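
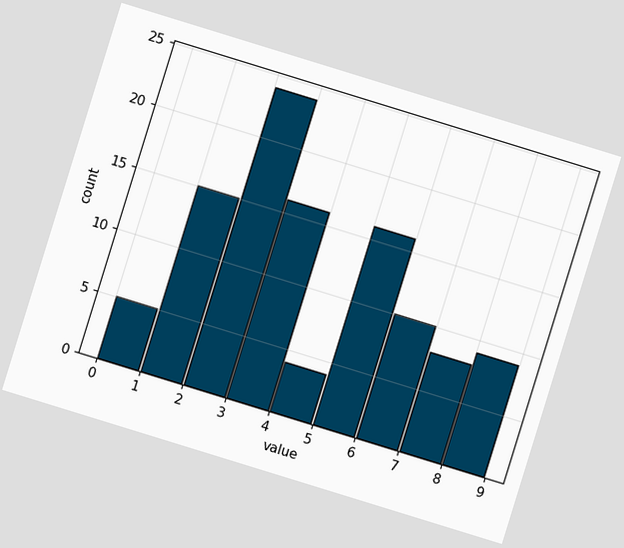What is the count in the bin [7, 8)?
The chart is tilted about 17° clockwise. The [7, 8) bin has height 8.

8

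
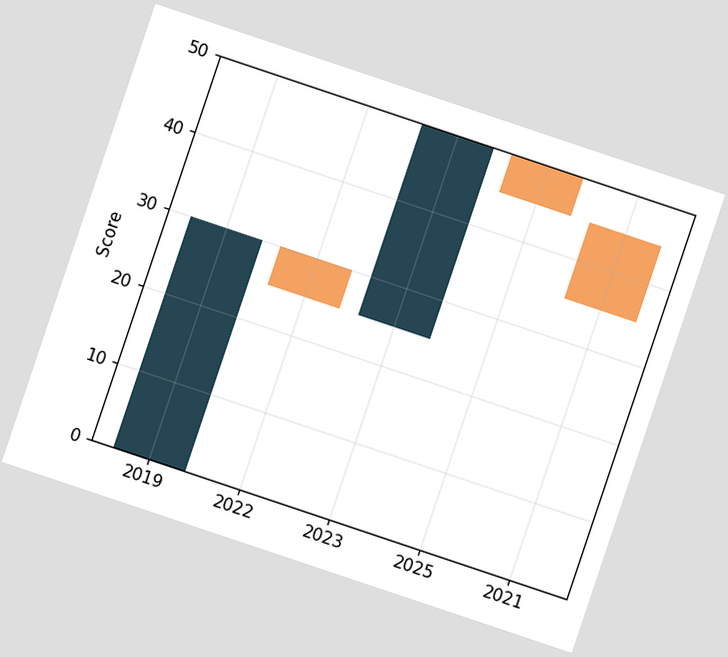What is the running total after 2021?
35

The chart is tilted about 19° clockwise. After 2021 the running total reaches 35.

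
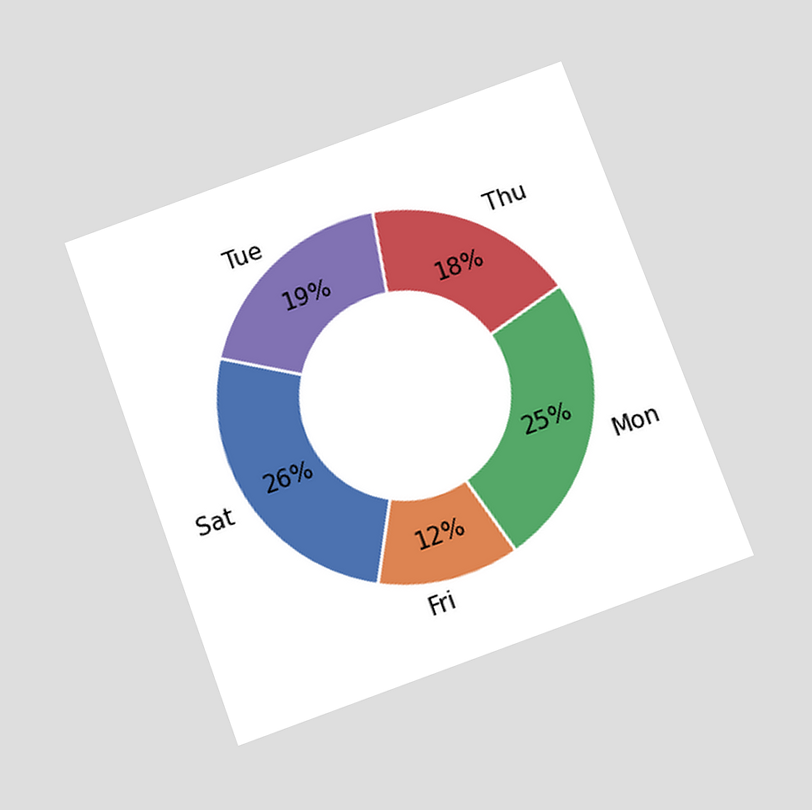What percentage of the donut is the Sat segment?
26%

The chart is tilted about 20° counter-clockwise and viewed slightly from below. The Sat segment takes up 26% of the ring.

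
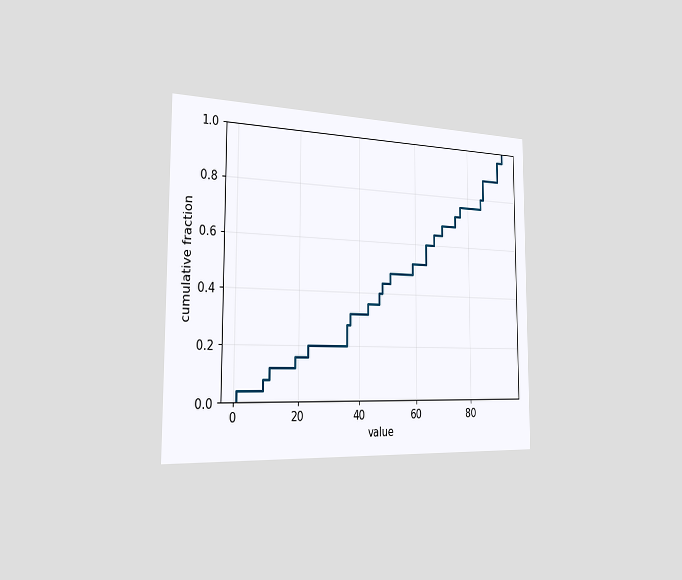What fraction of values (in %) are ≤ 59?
52%

The chart is viewed slightly from the left. At x=59 the ECDF step is at 52%.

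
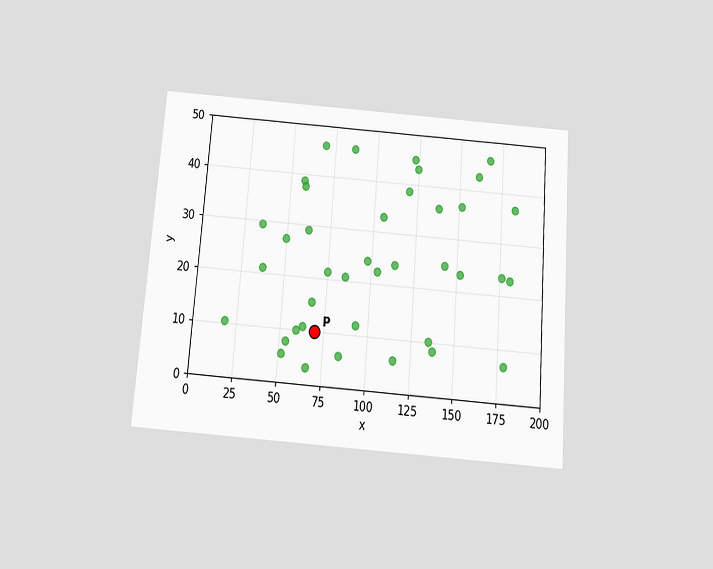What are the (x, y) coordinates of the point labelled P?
The chart is tilted about 4° clockwise and viewed slightly from below. Following the gridlines from P to each axis, P sits at (70, 10).

(70, 10)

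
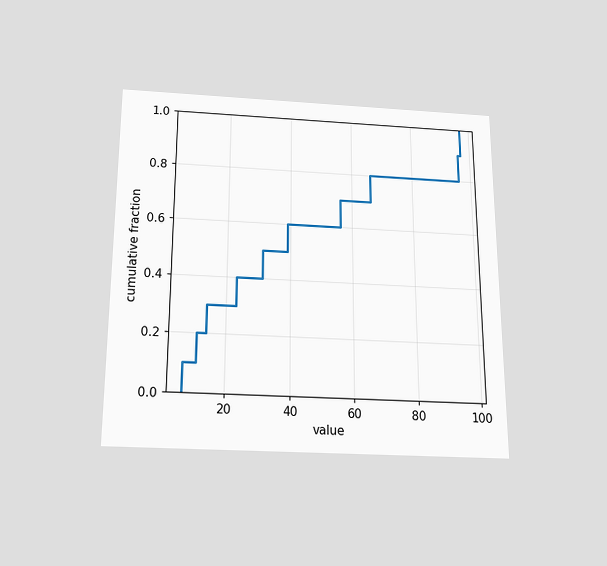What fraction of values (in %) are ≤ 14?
The chart is viewed slightly from below. At x=14 the ECDF step is at 30%.

30%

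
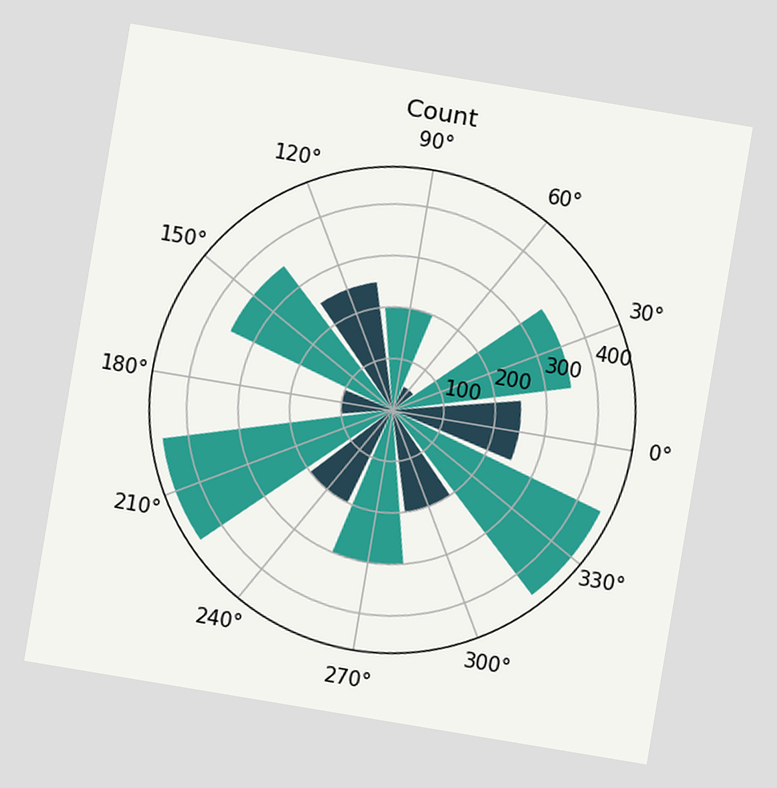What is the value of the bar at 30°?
350

The chart is tilted about 9° clockwise. The bar at 30° reaches 350 on the radial axis.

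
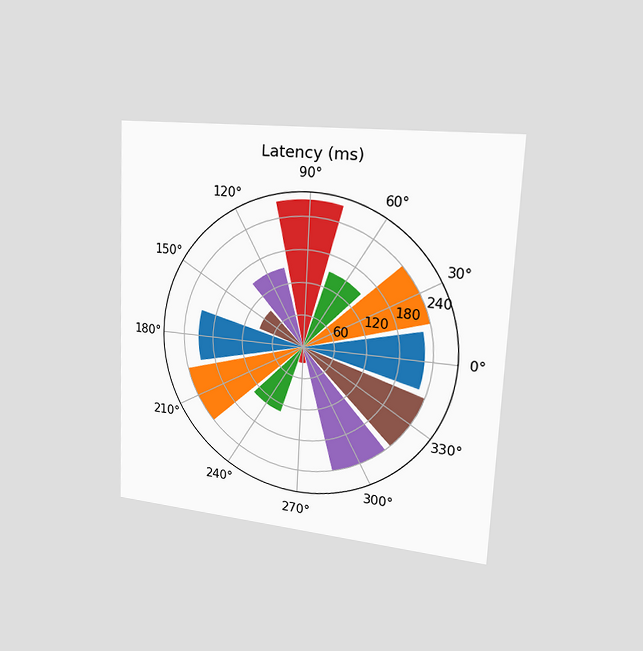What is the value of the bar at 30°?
240ms

The chart is tilted about 3° clockwise and viewed slightly from the right. The bar at 30° reaches 240ms on the radial axis.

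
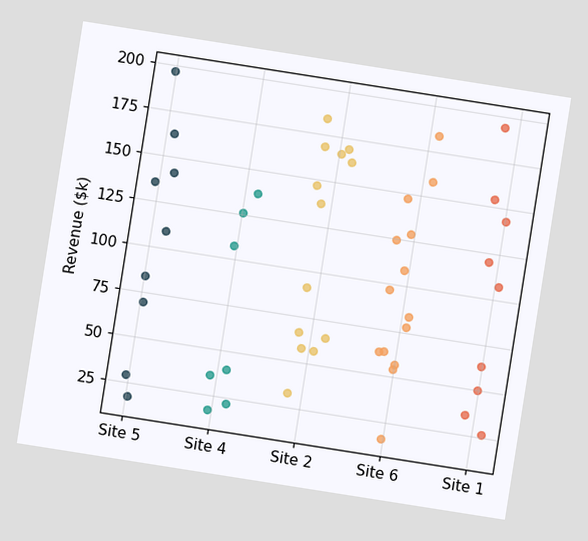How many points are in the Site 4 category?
7

The chart is tilted about 9° clockwise. Counting the markers in the Site 4 column gives 7.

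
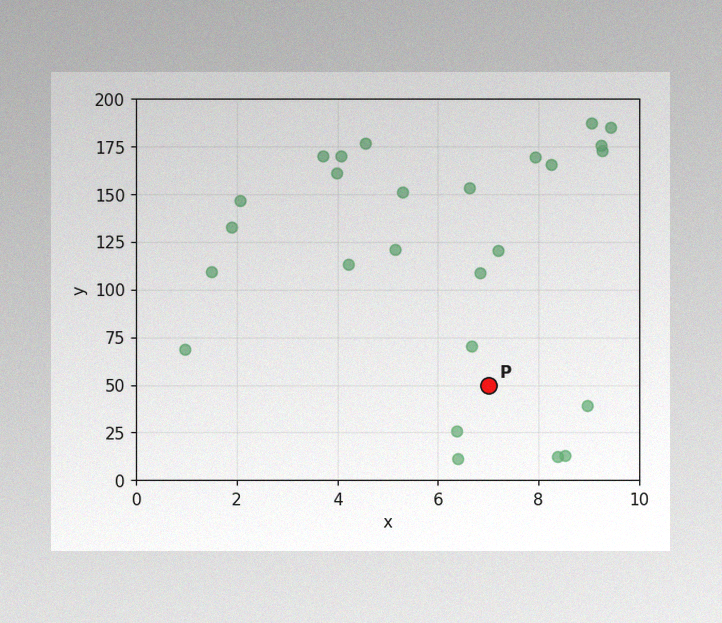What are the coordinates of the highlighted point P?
(7, 50)

The image has some photo noise and uneven lighting. Following the gridlines from P to each axis, P sits at (7, 50).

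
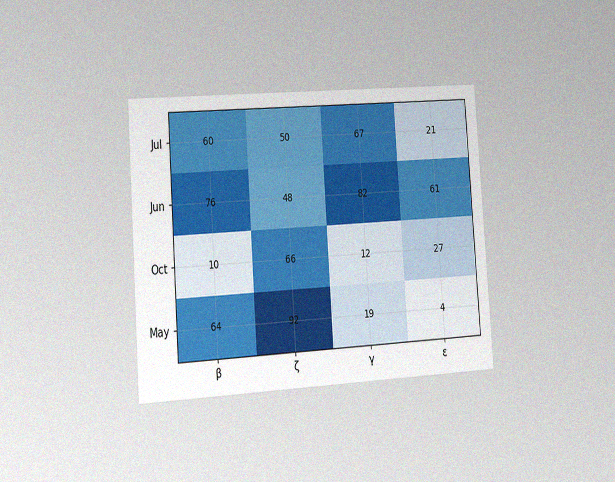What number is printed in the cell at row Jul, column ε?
The chart is tilted about 4° counter-clockwise and viewed slightly from the left, with some photo noise. The (Jul, ε) cell reads 21.

21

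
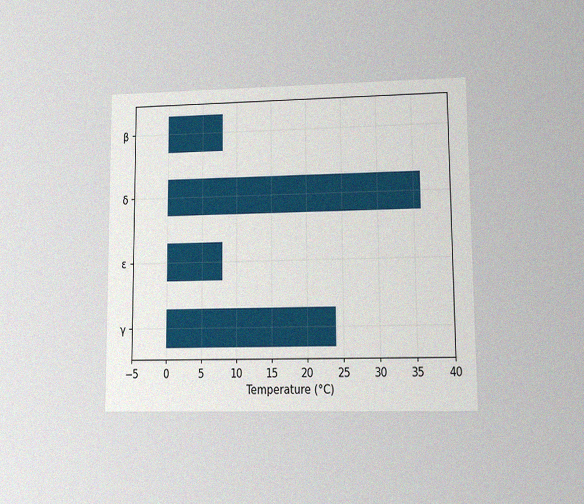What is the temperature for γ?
24°C

The chart is viewed at a slight angle, with some photo noise. Reading along the chart's x-axis, the γ bar reaches 24°C.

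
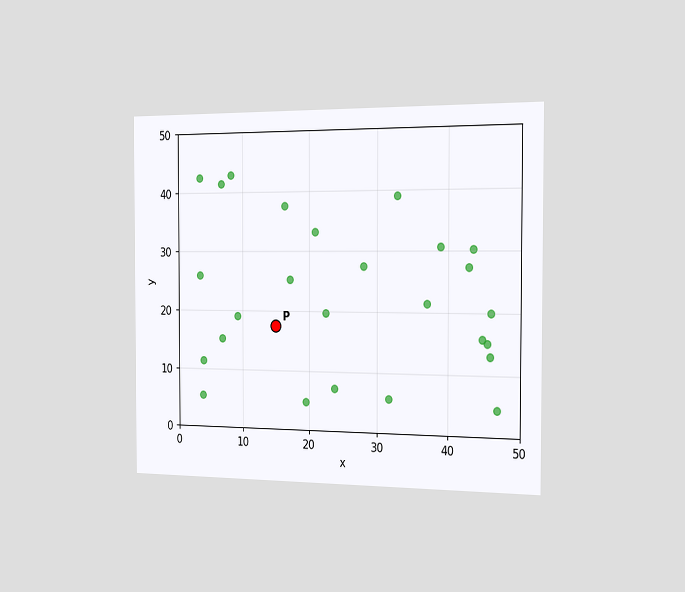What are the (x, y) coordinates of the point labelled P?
The chart is viewed slightly from the right. Following the gridlines from P to each axis, P sits at (15, 17.5).

(15, 17.5)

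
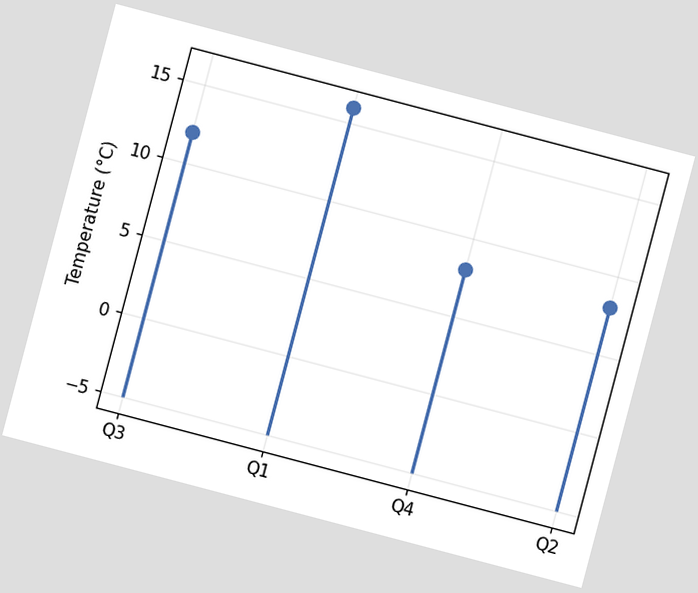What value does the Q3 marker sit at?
The chart is tilted about 15° clockwise. The Q3 marker sits at 12°C.

12°C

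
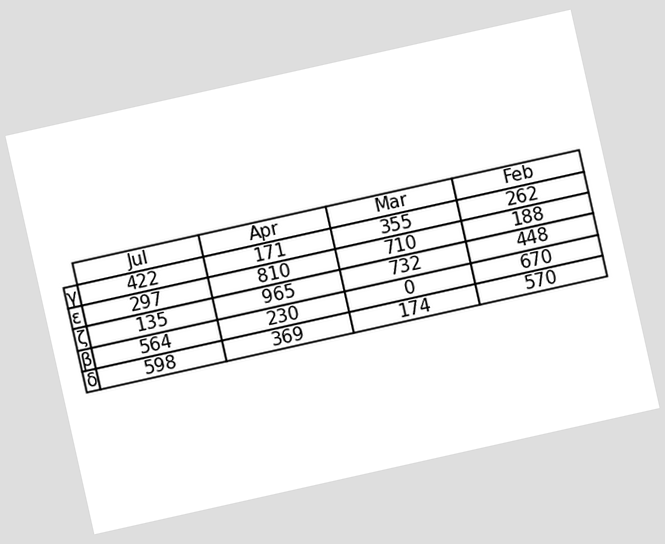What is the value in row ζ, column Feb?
448

The chart is tilted about 13° counter-clockwise. The (ζ, Feb) cell reads 448.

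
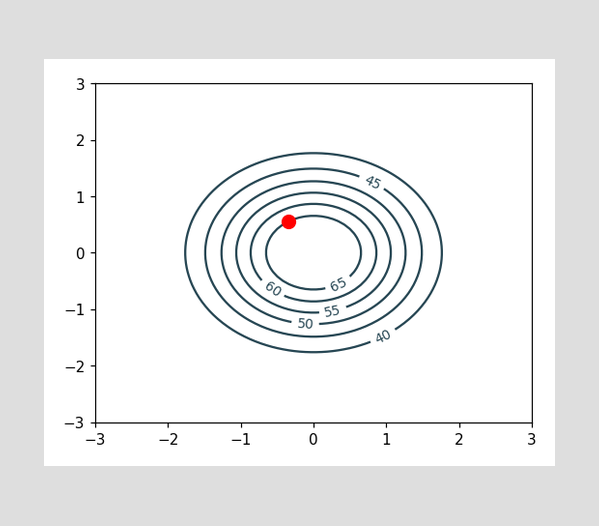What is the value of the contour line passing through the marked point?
65

The marked point sits on the contour labelled 65.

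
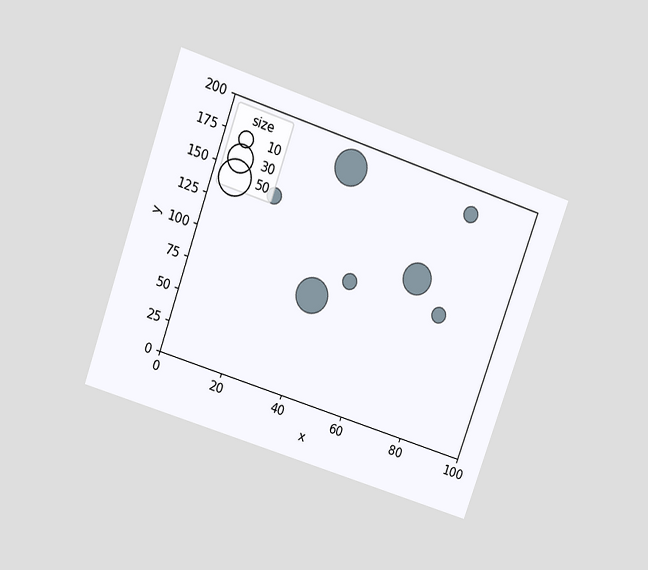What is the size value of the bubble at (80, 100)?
The chart is tilted about 19° clockwise and viewed slightly from above. Matching the bubble at (80, 100) against the size legend gives 10.

10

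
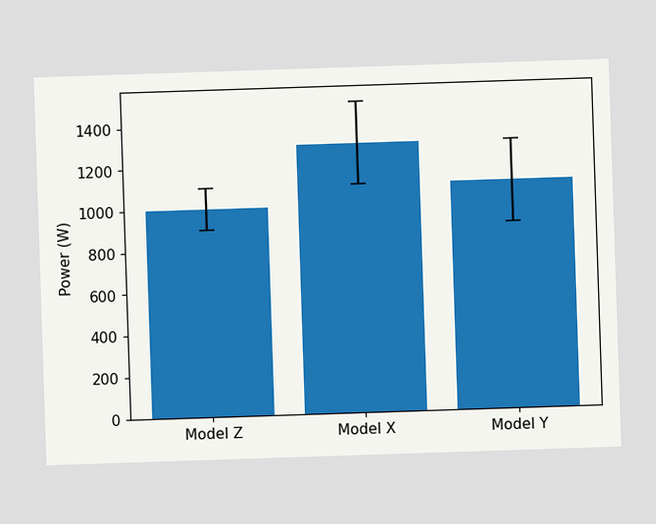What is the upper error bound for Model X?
The Model X bar's upper whisker reaches 1500W.

1500W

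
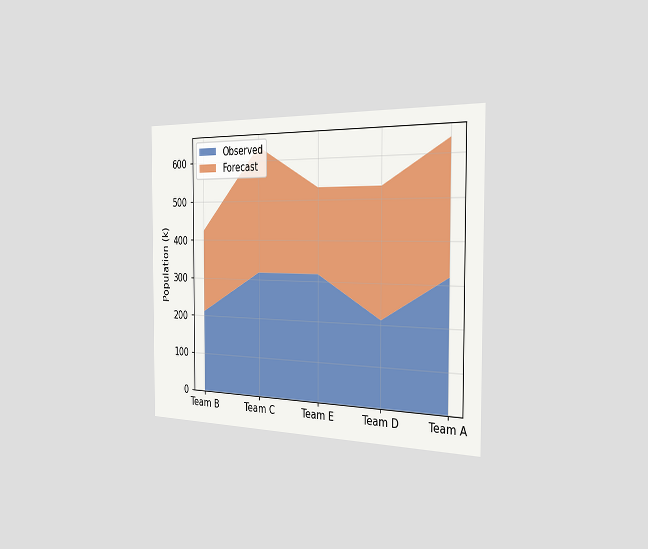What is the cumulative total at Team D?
The chart is viewed slightly from the right. The stacked total at Team D reaches 530k.

530k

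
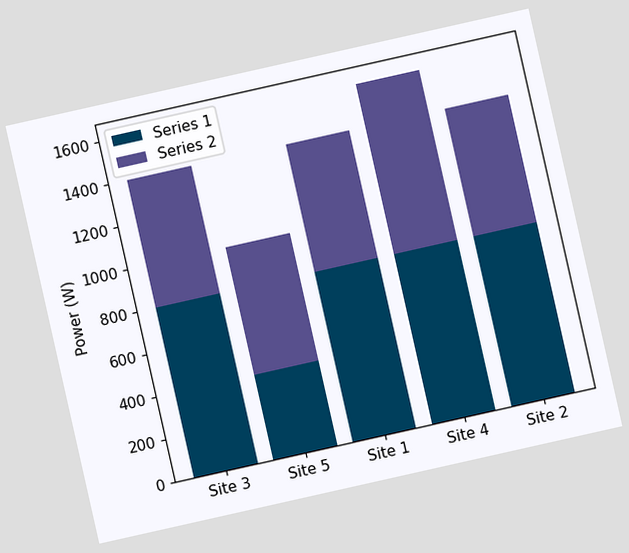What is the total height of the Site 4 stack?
1600W

The chart is tilted about 13° counter-clockwise. The Site 4 stack's top reaches 1600W on the y-axis.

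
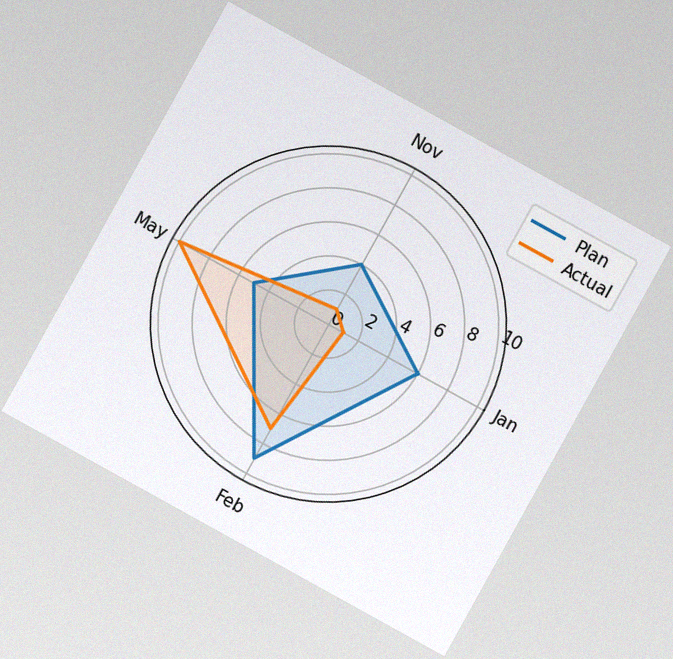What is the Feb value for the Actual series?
7

The chart is tilted about 29° clockwise, with some photo noise. On the Feb axis, Actual reaches 7.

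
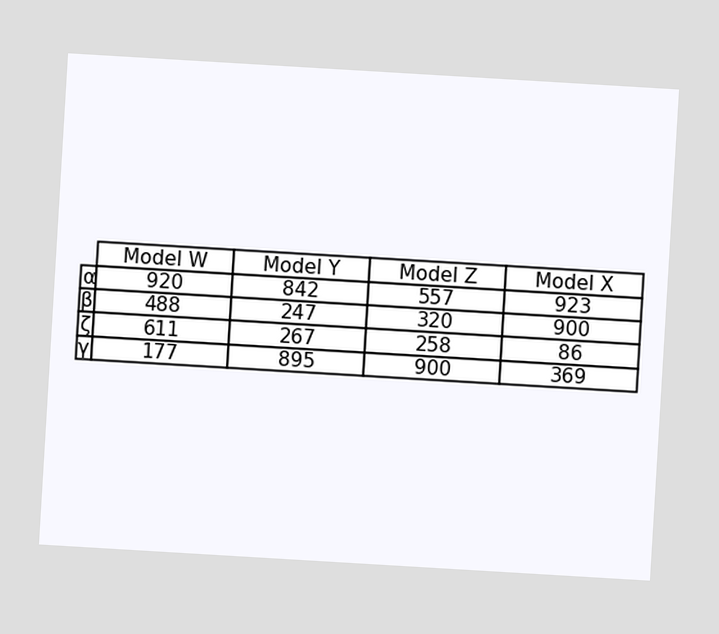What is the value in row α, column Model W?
The chart is tilted about 3° clockwise. The (α, Model W) cell reads 920.

920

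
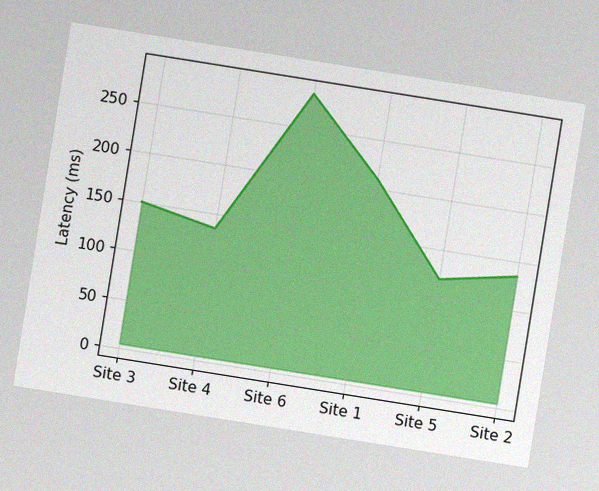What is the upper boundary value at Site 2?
The chart is tilted about 9° clockwise, with some photo noise. At Site 2 the upper boundary is at 135ms.

135ms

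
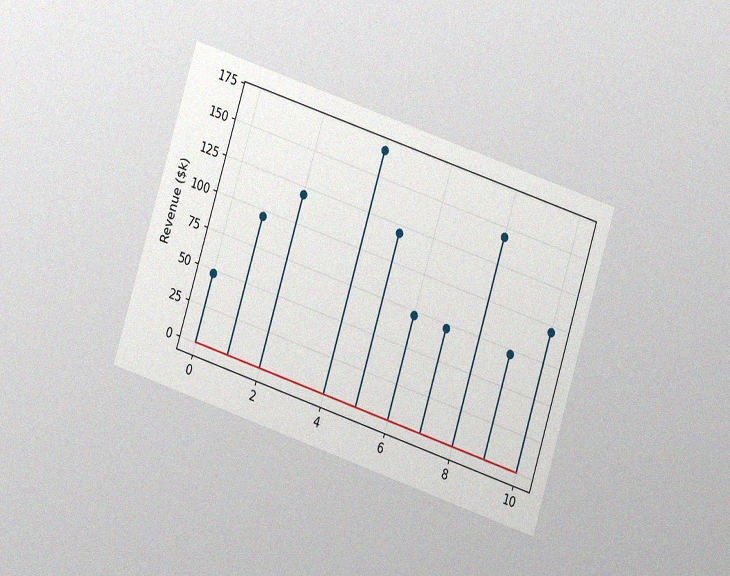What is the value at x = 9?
The chart is tilted about 18° clockwise and viewed at a slight angle, with some photo noise. The stem at x=9 reaches $72k.

$72k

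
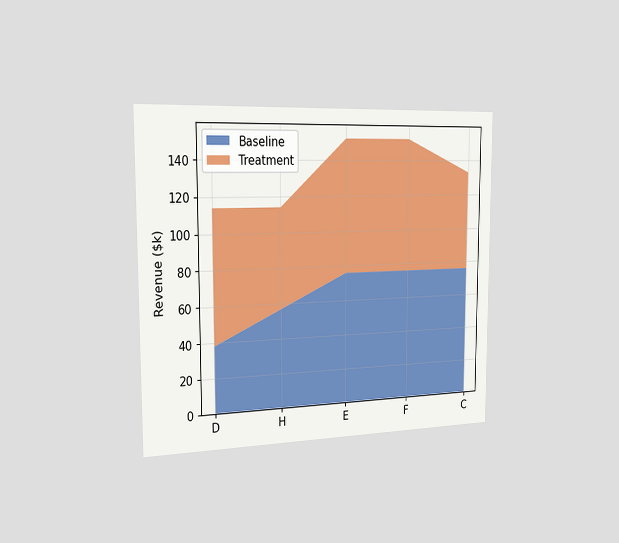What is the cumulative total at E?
The chart is viewed slightly from the left. The stacked total at E reaches $152k.

$152k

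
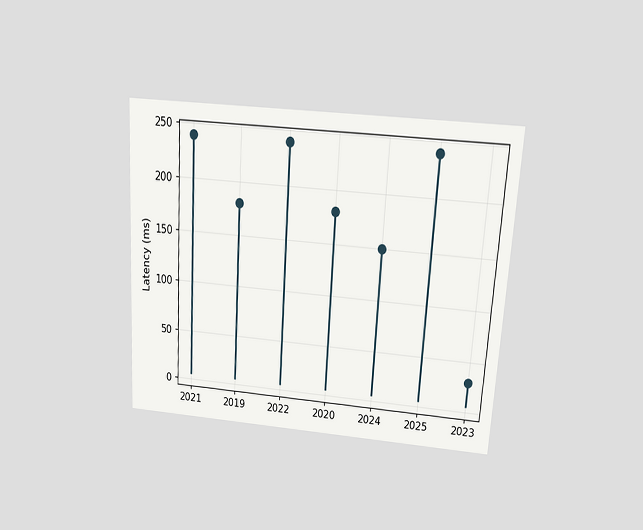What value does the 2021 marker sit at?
240ms

The chart is tilted about 3° clockwise and viewed slightly from above. The 2021 marker sits at 240ms.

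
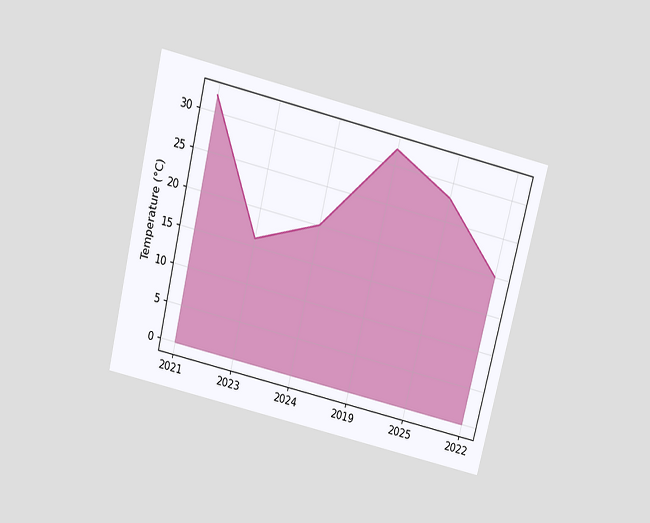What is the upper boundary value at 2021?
The chart is tilted about 14° clockwise and viewed slightly from above. At 2021 the upper boundary is at 32°C.

32°C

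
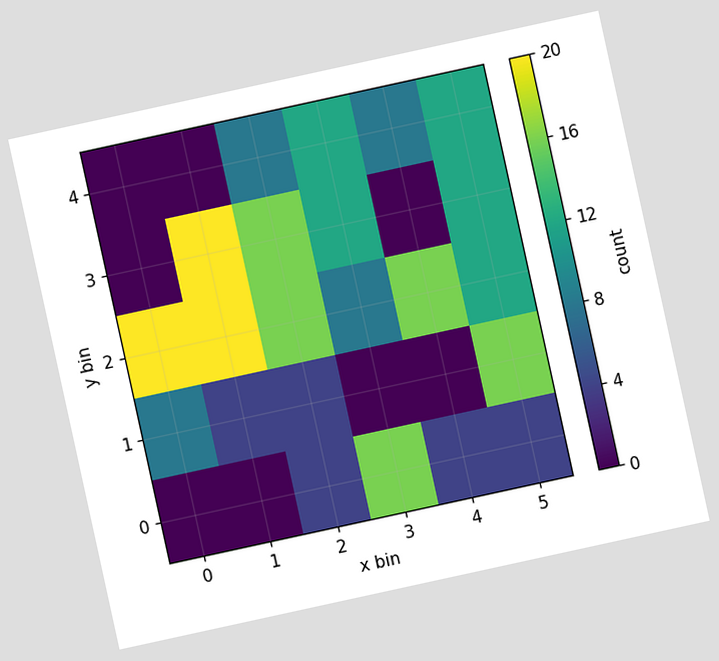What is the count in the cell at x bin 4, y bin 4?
8

The chart is tilted about 12° counter-clockwise. Matching the cell (4, 4) against the colorbar gives 8.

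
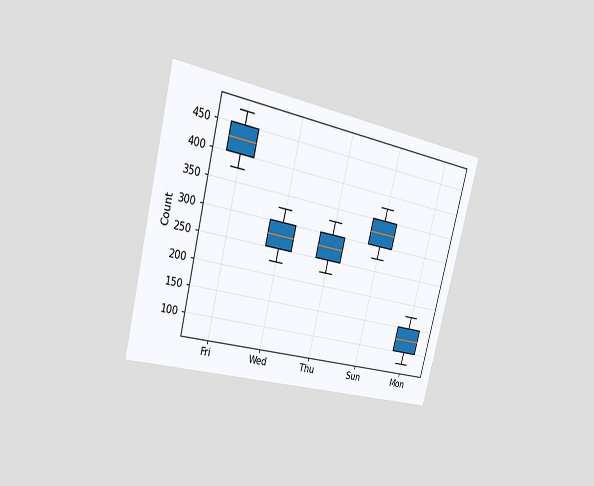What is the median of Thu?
275

The chart is tilted about 14° clockwise and viewed slightly from the left. The median line in the Thu box sits at 275.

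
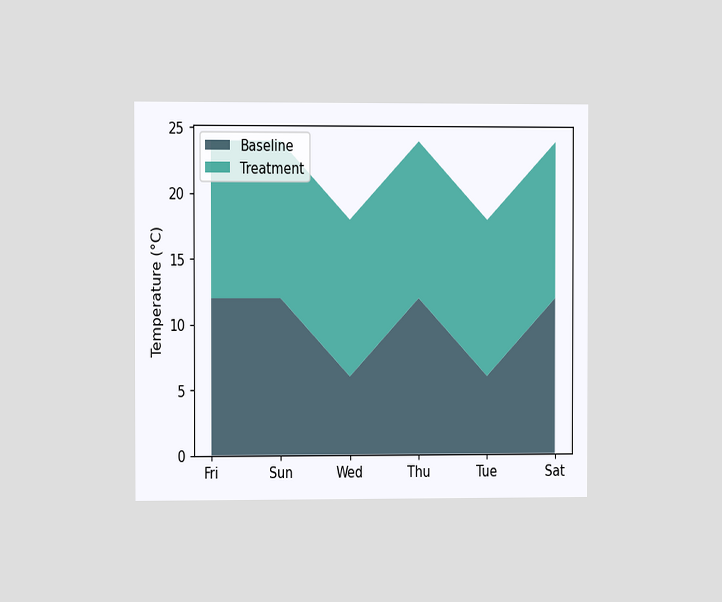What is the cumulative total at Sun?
The chart is viewed slightly from the left. The stacked total at Sun reaches 24°C.

24°C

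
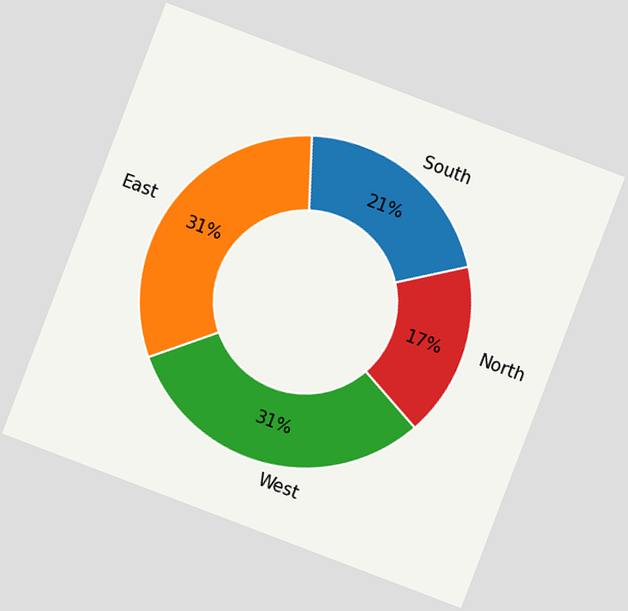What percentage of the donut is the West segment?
The chart is tilted about 21° clockwise. The West segment takes up 31% of the ring.

31%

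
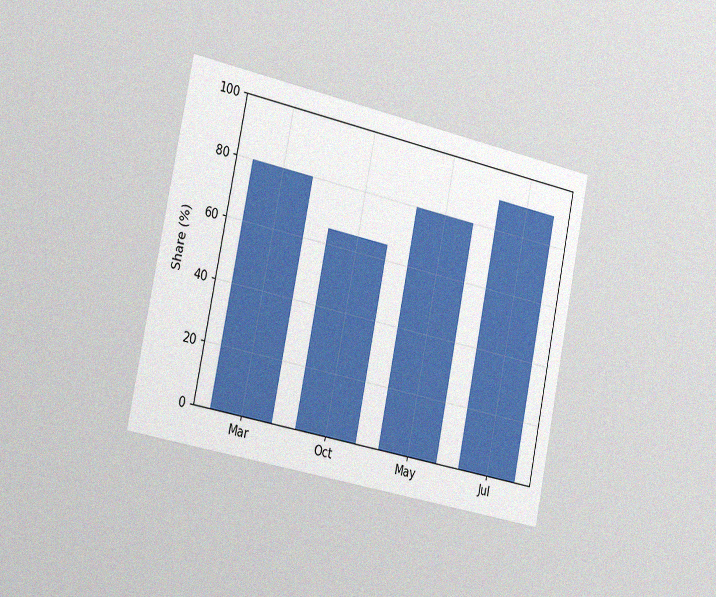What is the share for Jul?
90%

The chart is tilted about 11° clockwise and viewed slightly from the left, with some photo noise. Reading along the chart's y-axis, the Jul bar reaches 90%.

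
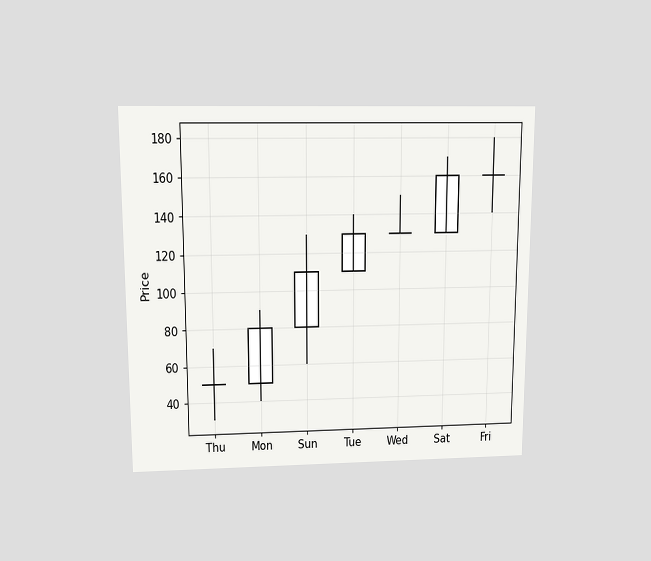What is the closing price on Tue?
The chart is viewed slightly from above. The Tue candle closes at 130.

130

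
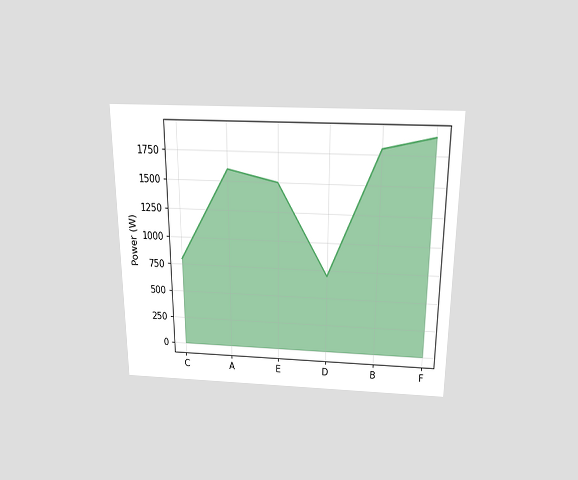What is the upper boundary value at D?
700W

The chart is viewed slightly from above. At D the upper boundary is at 700W.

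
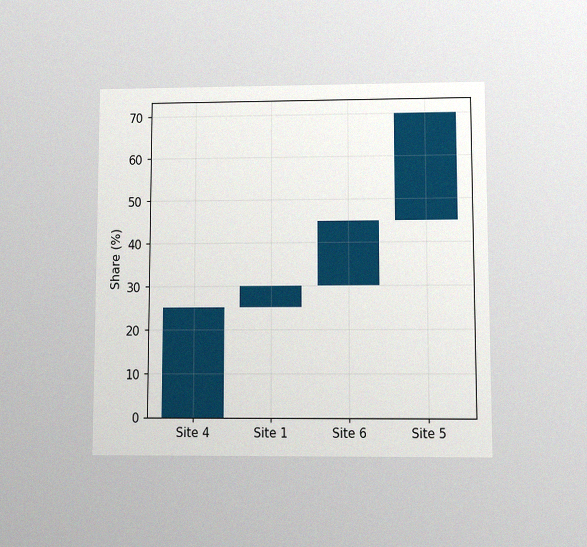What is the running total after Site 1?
The chart is viewed at a slight angle, with some photo noise. After Site 1 the running total reaches 30%.

30%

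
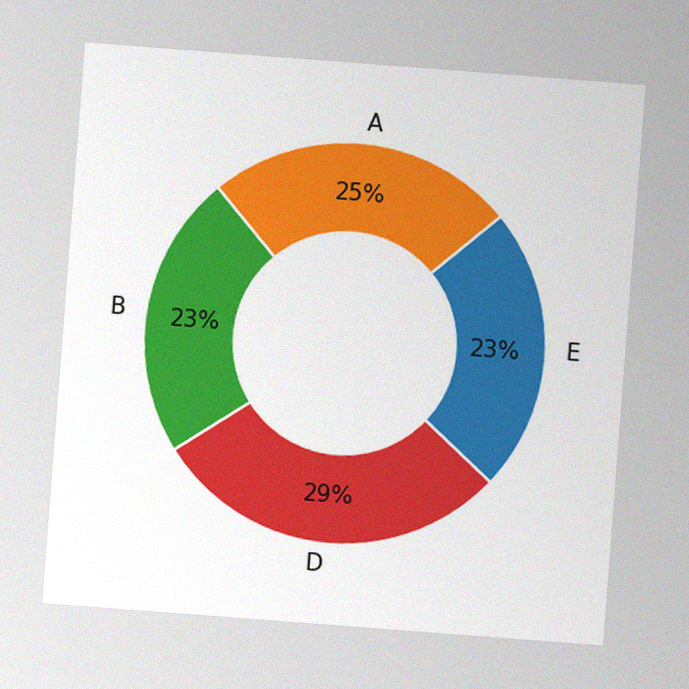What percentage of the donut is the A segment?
25%

The chart is tilted about 4° clockwise, with some photo noise. The A segment takes up 25% of the ring.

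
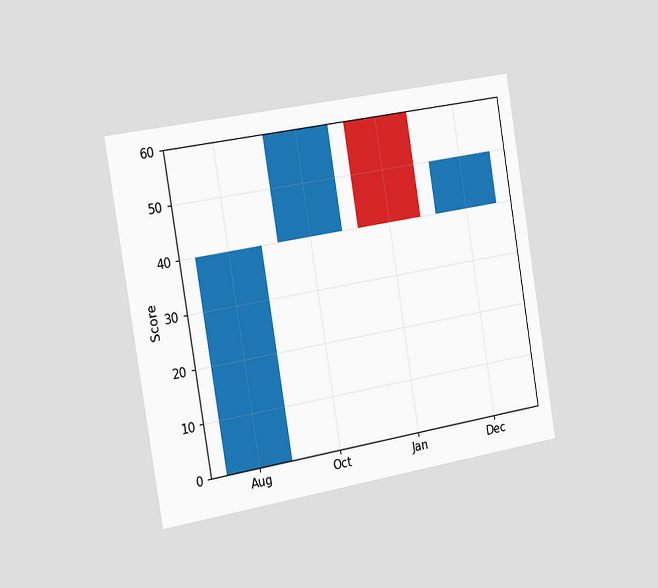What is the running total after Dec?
The chart is tilted about 9° counter-clockwise and viewed slightly from the left. After Dec the running total reaches 50.

50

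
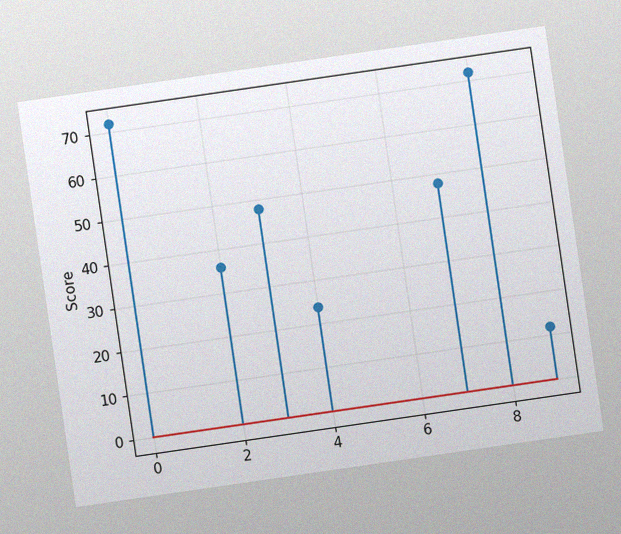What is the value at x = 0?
The chart is tilted about 8° counter-clockwise, with some photo noise. The stem at x=0 reaches 72.

72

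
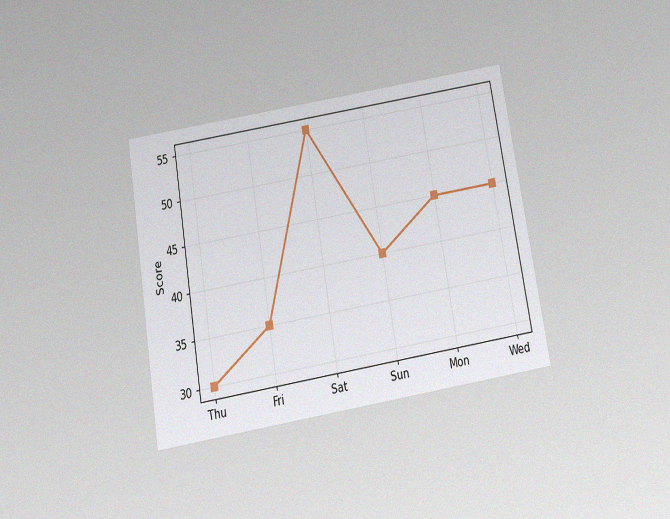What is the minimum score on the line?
The chart is tilted about 9° counter-clockwise and viewed slightly from below, with some photo noise. The lowest point is at Thu, and reading across to the y-axis gives 30.

30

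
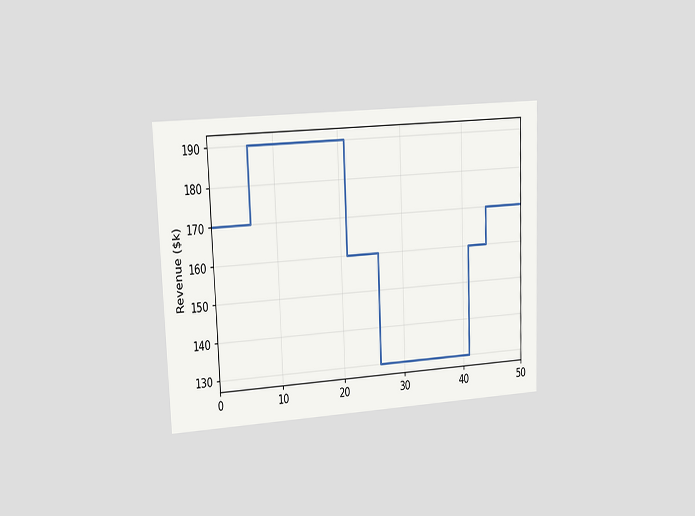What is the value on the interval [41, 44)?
$160k

The chart is tilted about 2° counter-clockwise and viewed at a slight angle. On [41, 44) the step sits at $160k.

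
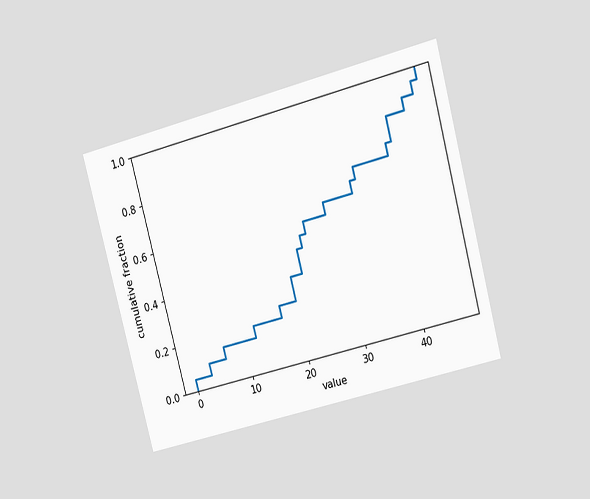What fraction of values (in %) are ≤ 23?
50%

The chart is tilted about 15° counter-clockwise and viewed at a slight angle. At x=23 the ECDF step is at 50%.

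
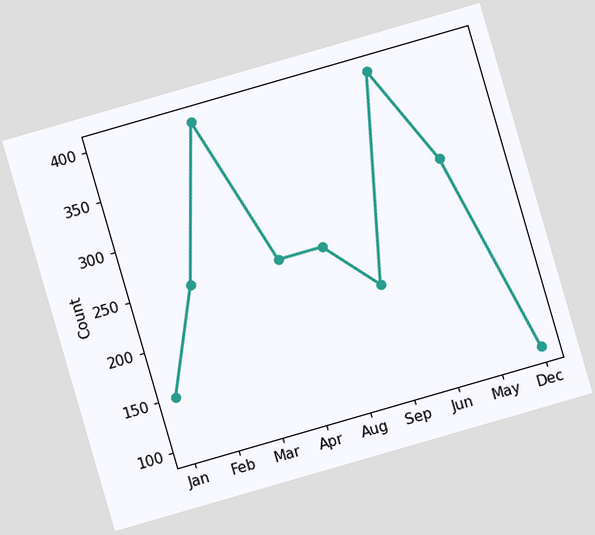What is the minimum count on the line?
The chart is tilted about 16° counter-clockwise. The lowest point is at Dec, and reading across to the y-axis gives 100.

100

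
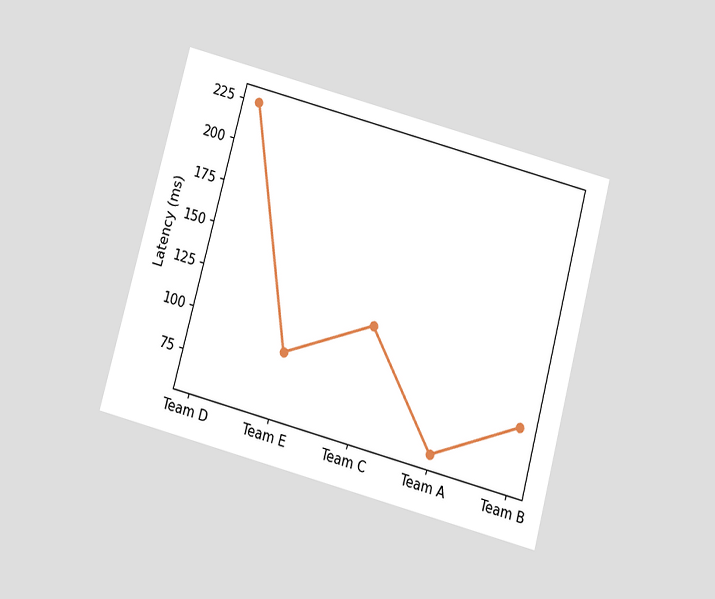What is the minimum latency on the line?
60ms

The chart is tilted about 15° clockwise and viewed slightly from below. The lowest point is at Team A, and reading across to the y-axis gives 60ms.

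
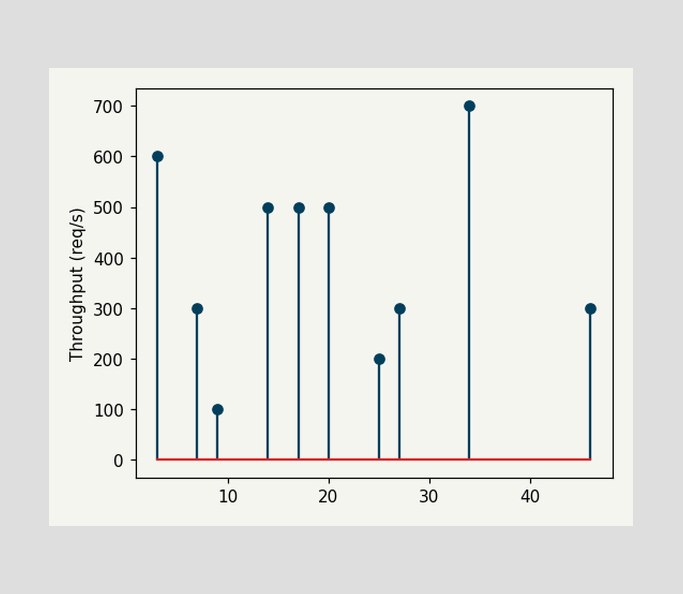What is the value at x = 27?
The stem at x=27 reaches 300req/s.

300req/s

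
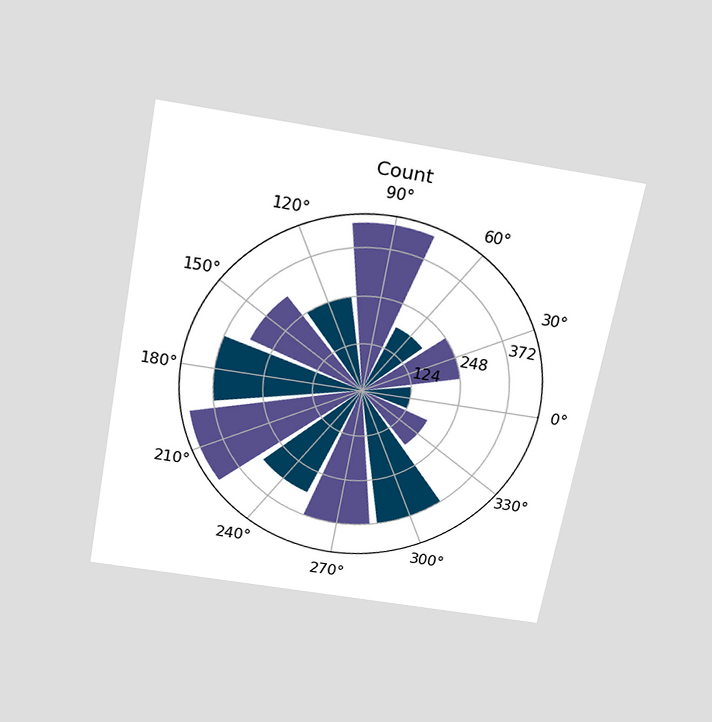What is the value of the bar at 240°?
The chart is tilted about 10° clockwise and viewed slightly from above. The bar at 240° reaches 310 on the radial axis.

310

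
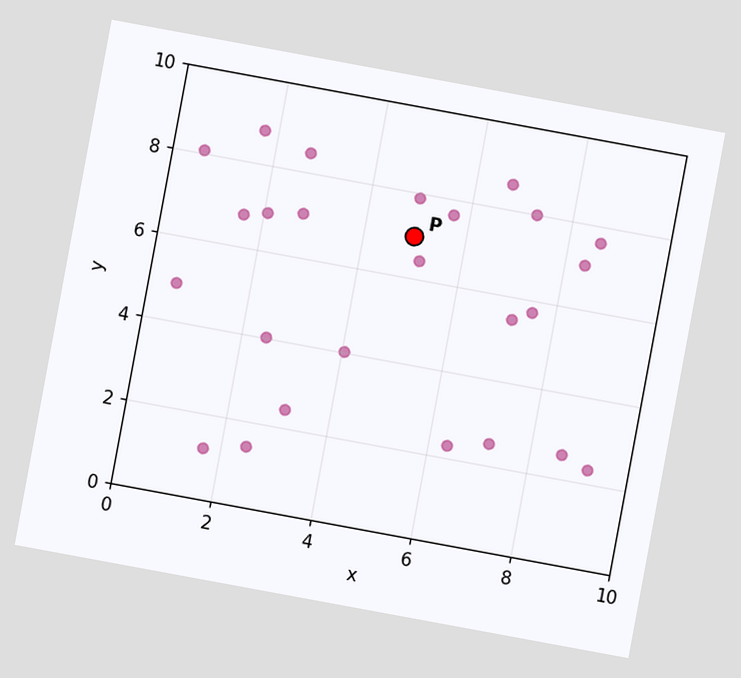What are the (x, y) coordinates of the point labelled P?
(5, 7)

The chart is tilted about 10° clockwise. Following the gridlines from P to each axis, P sits at (5, 7).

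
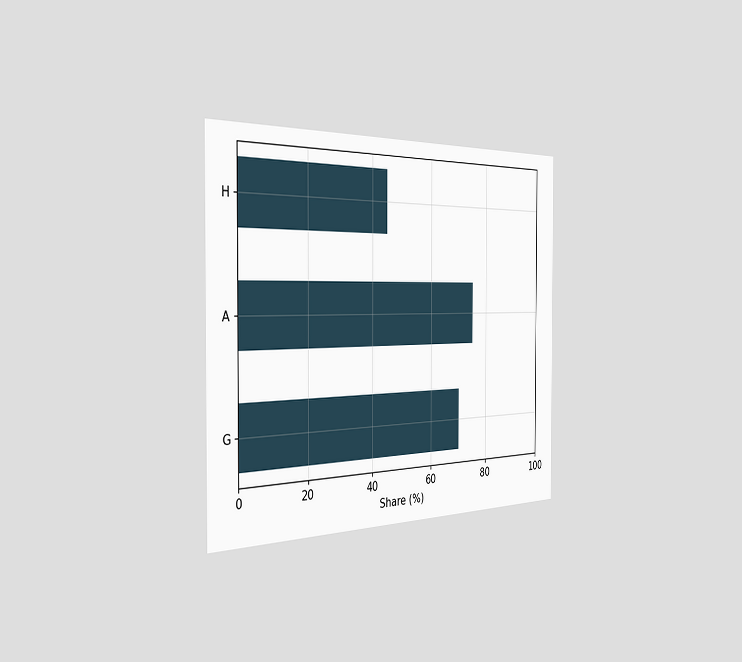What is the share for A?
75%

The chart is viewed slightly from the left. Reading along the chart's x-axis, the A bar reaches 75%.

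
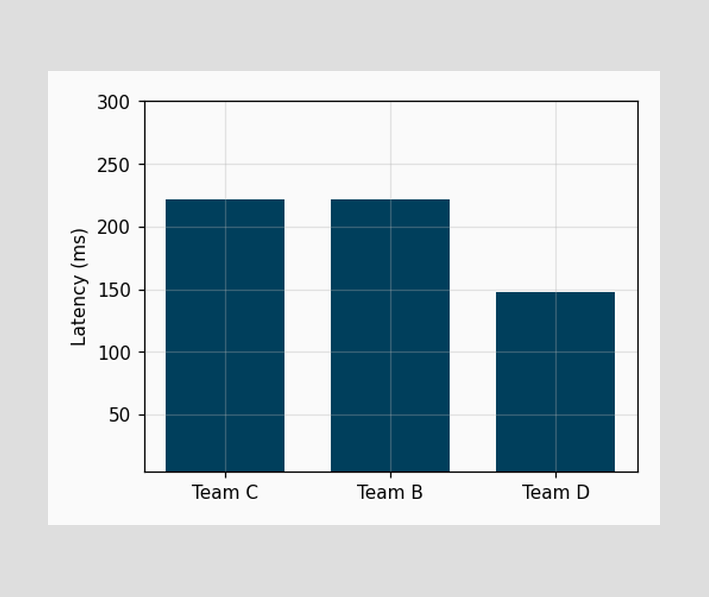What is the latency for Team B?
Reading along the chart's y-axis, the Team B bar reaches 222ms.

222ms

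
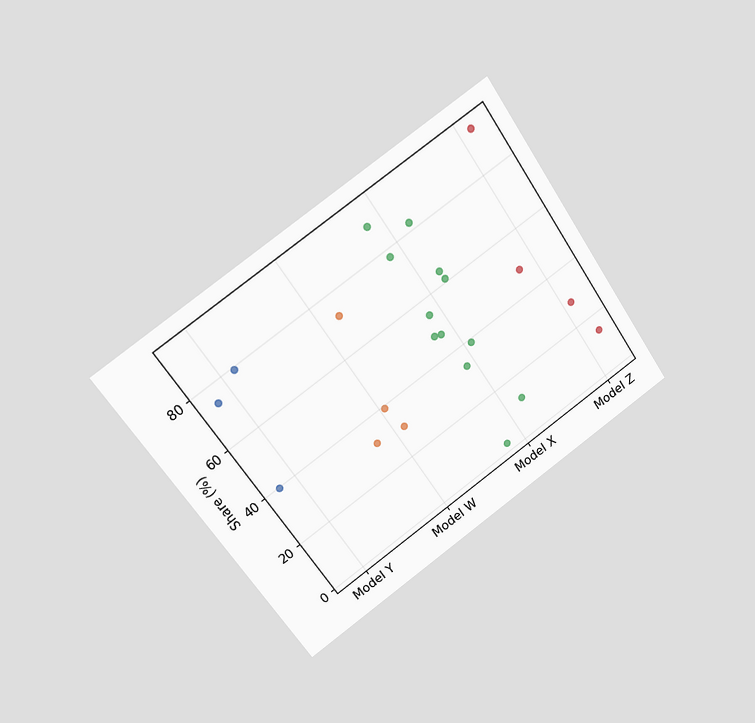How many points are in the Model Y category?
3

The chart is tilted about 35° counter-clockwise and viewed at a slight angle. Counting the markers in the Model Y column gives 3.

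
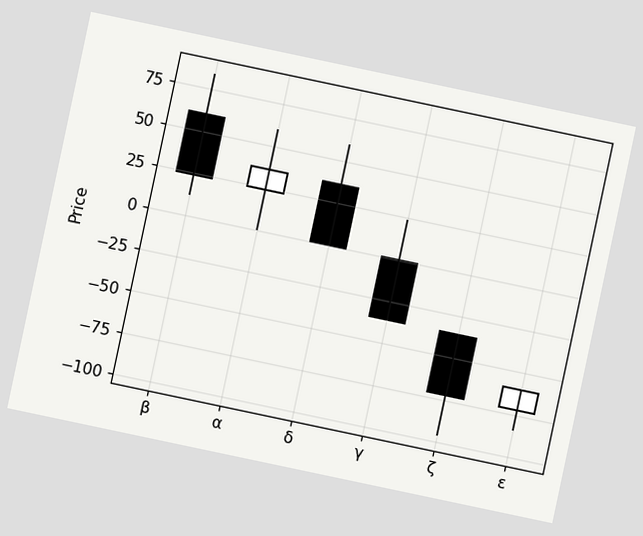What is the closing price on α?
The chart is tilted about 12° clockwise. The α candle closes at 36.

36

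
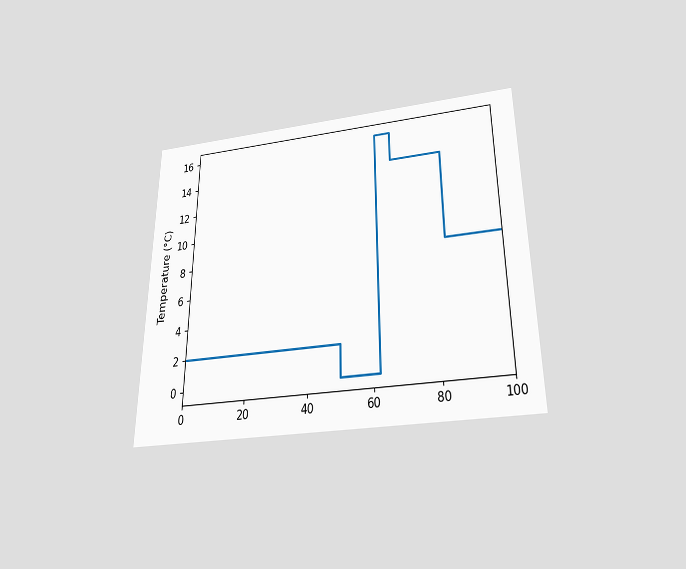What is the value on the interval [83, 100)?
The chart is viewed slightly from below. On [83, 100) the step sits at 8°C.

8°C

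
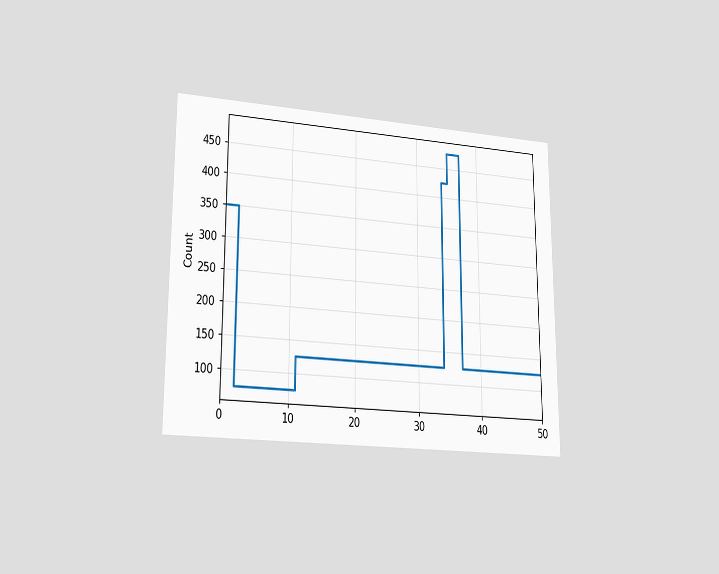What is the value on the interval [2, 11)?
The chart is viewed at a slight angle. On [2, 11) the step sits at 75.

75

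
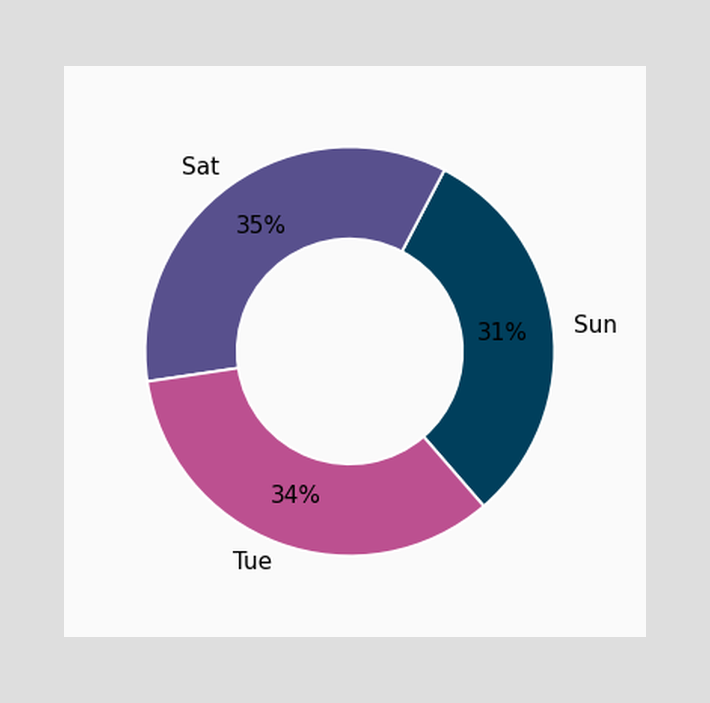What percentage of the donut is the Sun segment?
31%

The Sun segment takes up 31% of the ring.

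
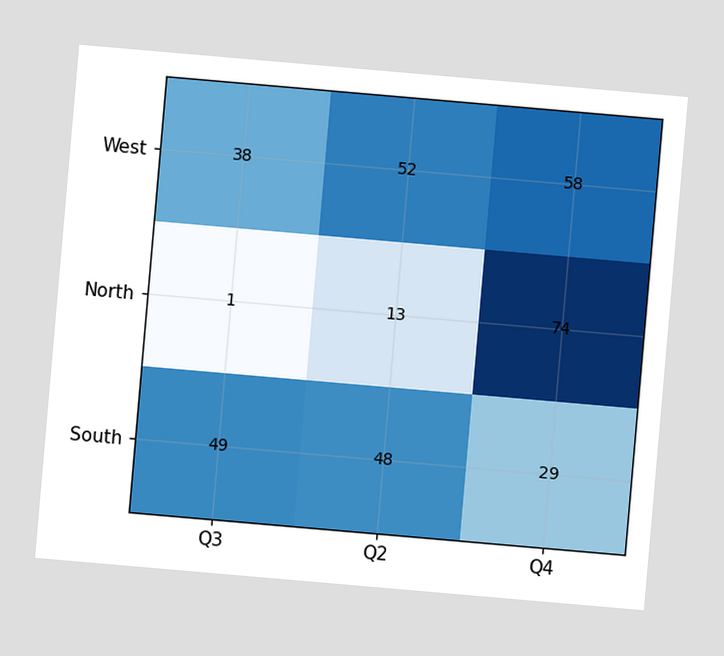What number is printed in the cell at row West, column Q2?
The chart is tilted about 5° clockwise. The (West, Q2) cell reads 52.

52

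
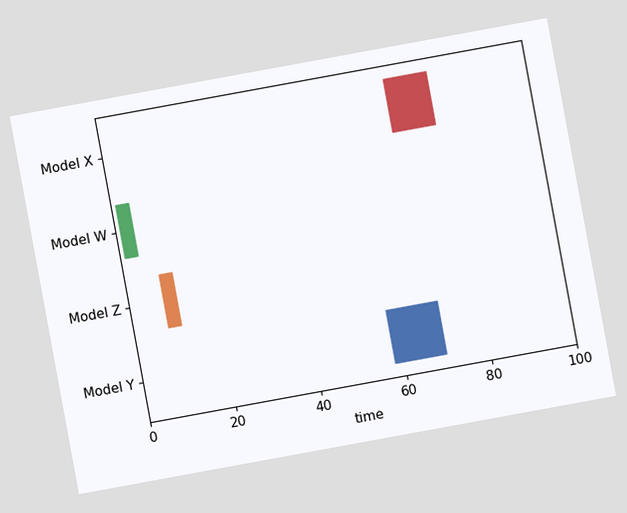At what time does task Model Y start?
58

The chart is tilted about 10° counter-clockwise. The Model Y bar begins at t=58.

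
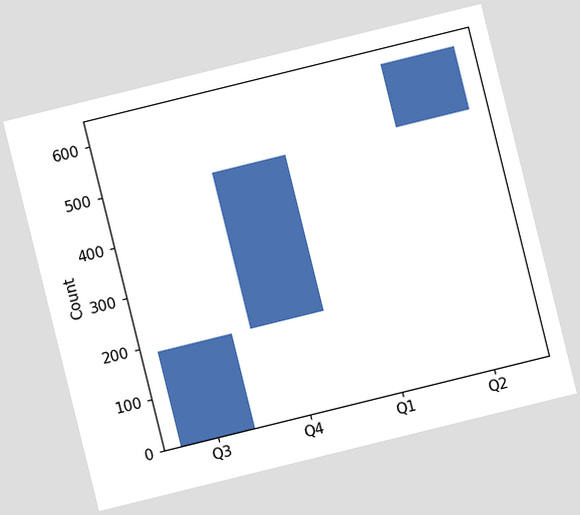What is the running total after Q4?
The chart is tilted about 14° counter-clockwise. After Q4 the running total reaches 496.

496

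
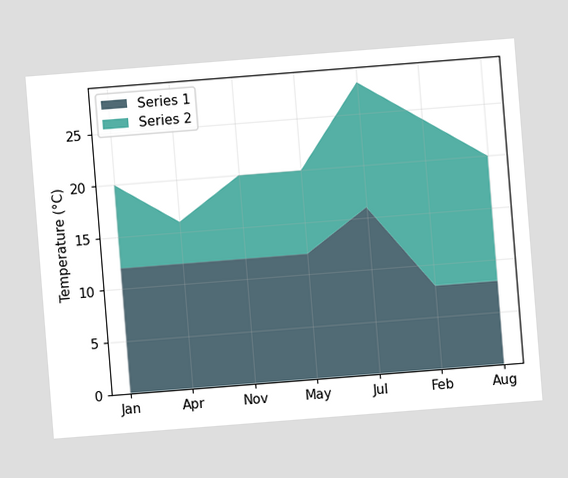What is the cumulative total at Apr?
16°C

The chart is tilted about 4° counter-clockwise. The stacked total at Apr reaches 16°C.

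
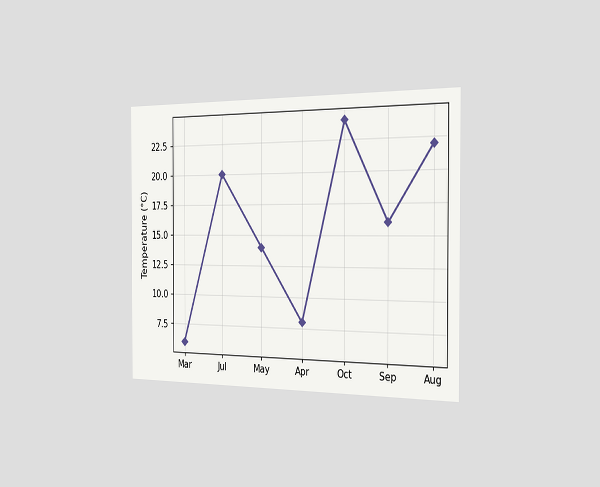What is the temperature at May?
The chart is viewed slightly from the right. At May, the line is at 14°C.

14°C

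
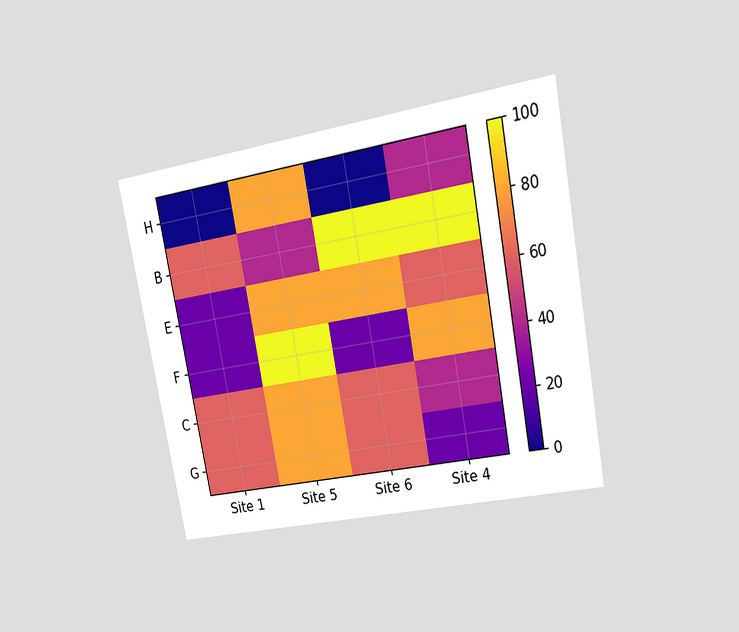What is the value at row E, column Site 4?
The chart is tilted about 10° counter-clockwise and viewed at a slight angle. Matching cell (E, Site 4) against the colorbar gives 60.

60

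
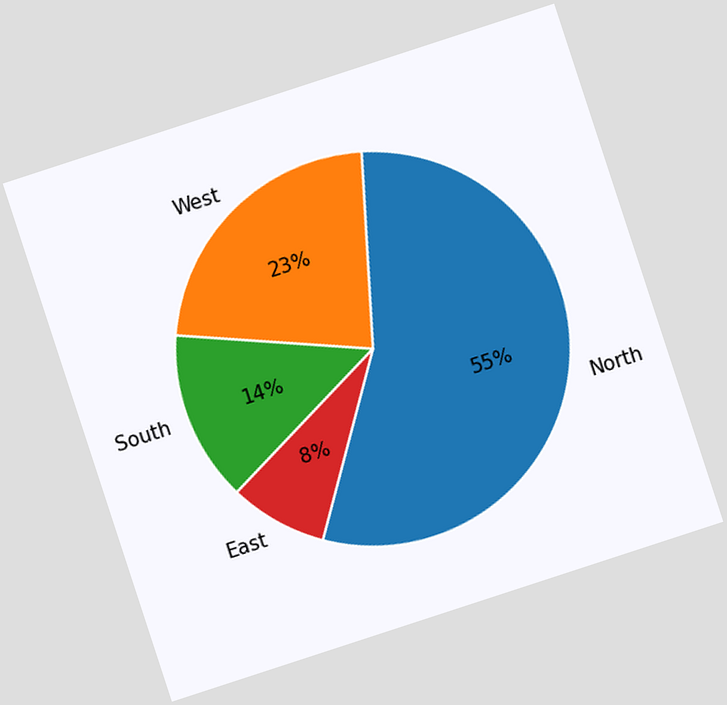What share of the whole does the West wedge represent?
23%

The chart is tilted about 18° counter-clockwise. The West slice takes up 23% of the pie.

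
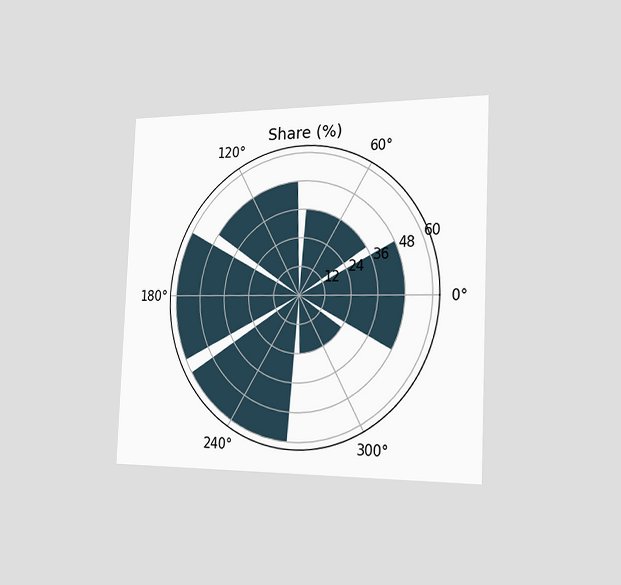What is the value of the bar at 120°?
48%

The chart is tilted about 2° clockwise and viewed slightly from the right. The bar at 120° reaches 48% on the radial axis.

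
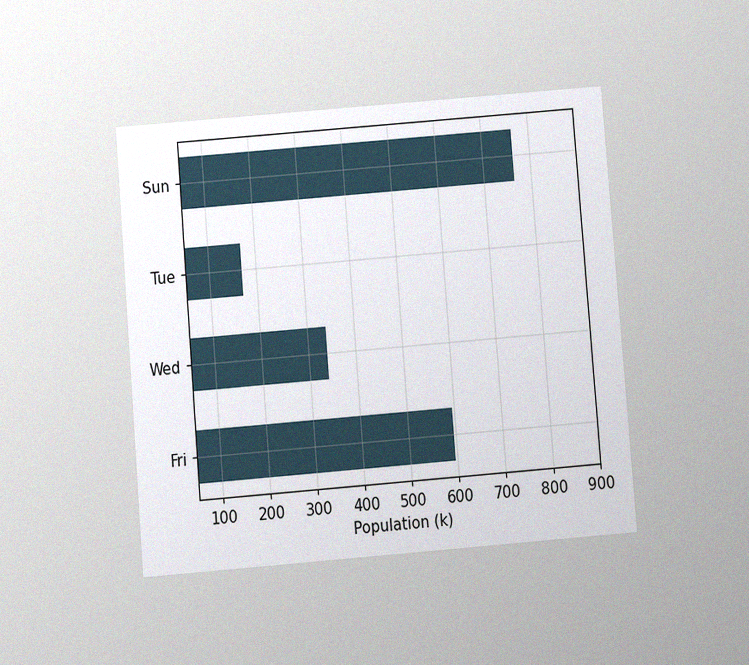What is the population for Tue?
170k

The chart is tilted about 5° counter-clockwise and viewed slightly from below, with some photo noise. Reading along the chart's x-axis, the Tue bar reaches 170k.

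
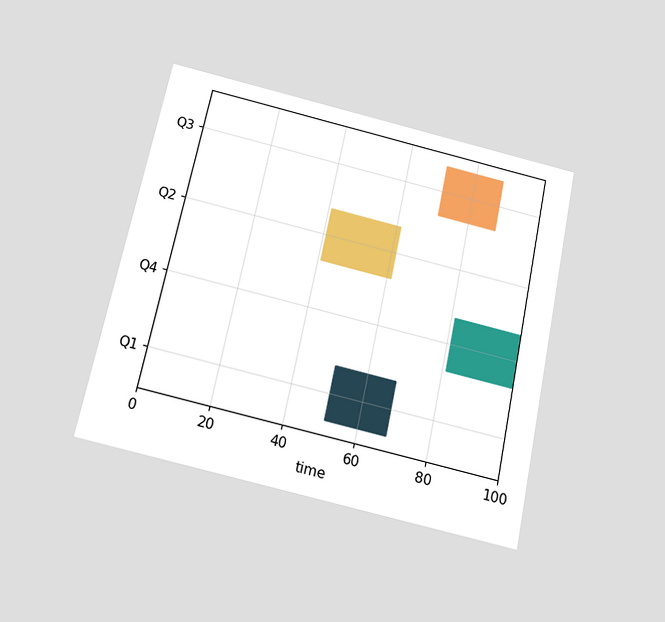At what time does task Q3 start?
71

The chart is tilted about 12° clockwise and viewed slightly from below. The Q3 bar begins at t=71.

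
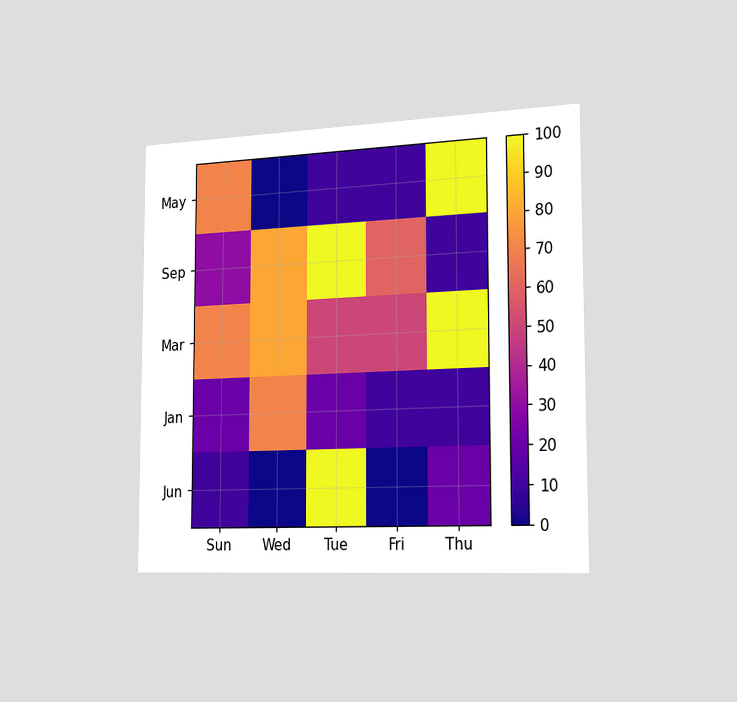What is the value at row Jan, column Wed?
70

The chart is viewed slightly from the right. Matching cell (Jan, Wed) against the colorbar gives 70.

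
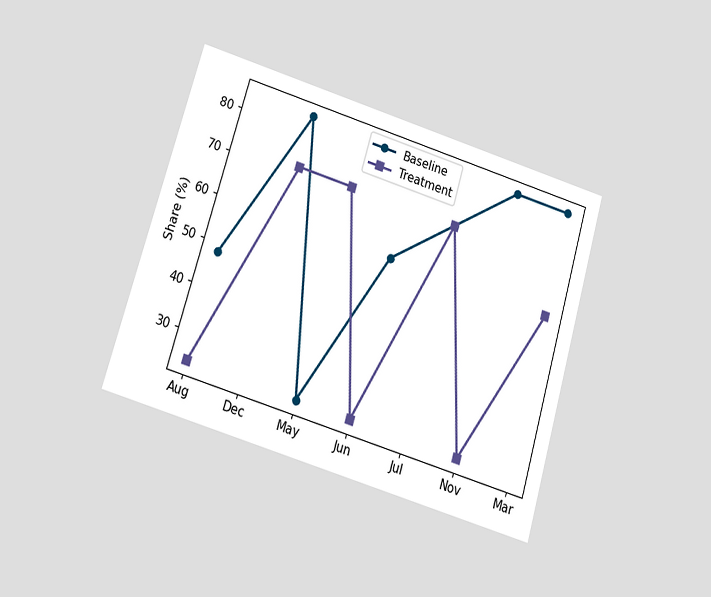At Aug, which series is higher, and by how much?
The chart is tilted about 17° clockwise and viewed at a slight angle. At Aug, Baseline sits above the other line by 24%.

Baseline, by 24%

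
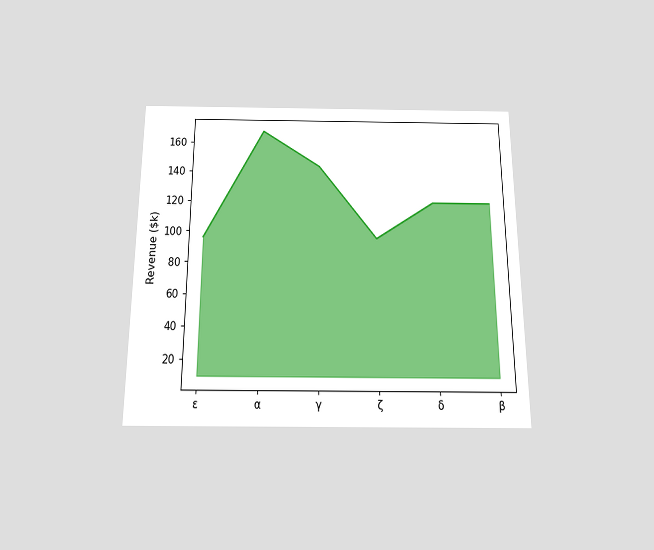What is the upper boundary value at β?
The chart is viewed slightly from below. At β the upper boundary is at $120k.

$120k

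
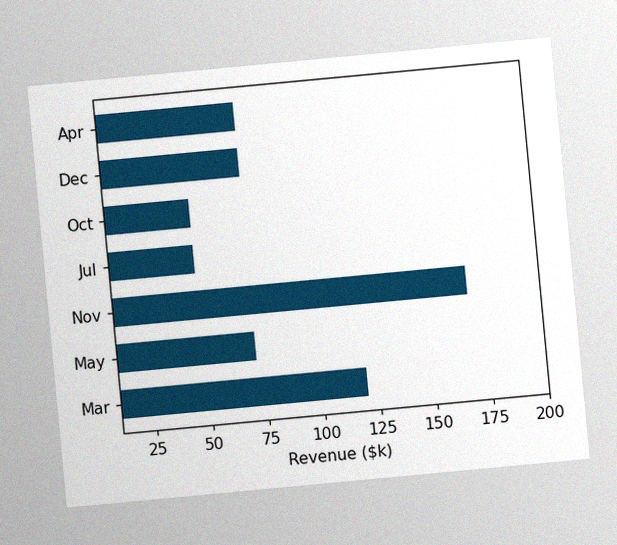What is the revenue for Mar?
$120k

The chart is tilted about 5° counter-clockwise, with some photo noise. Reading along the chart's x-axis, the Mar bar reaches $120k.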